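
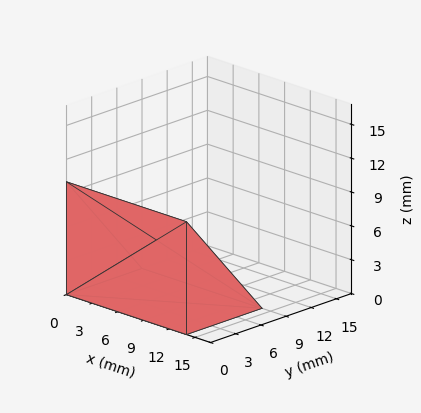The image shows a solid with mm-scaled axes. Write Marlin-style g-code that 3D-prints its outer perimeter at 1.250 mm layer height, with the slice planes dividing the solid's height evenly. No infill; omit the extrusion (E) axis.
Reading the render: the shape is a wedge (ramp): 14 × 9 mm base, rising to 10 mm along the y=0 edge and sloping linearly to z=0 at y=9 (dimensions read to the nearest mm from the axis ticks). For the g-code, the solid's height is divided into equal slices at the stated Δz and each level perimeter traced with G1 moves after a G0 lift.

; perimeter-only toolpath
G21 ; units = mm
G90 ; absolute positioning
G28 ; home
; layer 1
G0 Z1.250
G0 X0.000 Y0.000
G1 X14.000 Y0.000
G1 X14.000 Y7.875
G1 X0.000 Y7.875
G1 X0.000 Y0.000
; layer 2
G0 Z2.500
G0 X0.000 Y0.000
G1 X14.000 Y0.000
G1 X14.000 Y6.750
G1 X0.000 Y6.750
G1 X0.000 Y0.000
; layer 3
G0 Z3.750
G0 X0.000 Y0.000
G1 X14.000 Y0.000
G1 X14.000 Y5.625
G1 X0.000 Y5.625
G1 X0.000 Y0.000
; layer 4
G0 Z5.000
G0 X0.000 Y0.000
G1 X14.000 Y0.000
G1 X14.000 Y4.500
G1 X0.000 Y4.500
G1 X0.000 Y0.000
; layer 5
G0 Z6.250
G0 X0.000 Y0.000
G1 X14.000 Y0.000
G1 X14.000 Y3.375
G1 X0.000 Y3.375
G1 X0.000 Y0.000
; layer 6
G0 Z7.500
G0 X0.000 Y0.000
G1 X14.000 Y0.000
G1 X14.000 Y2.250
G1 X0.000 Y2.250
G1 X0.000 Y0.000
; layer 7
G0 Z8.750
G0 X0.000 Y0.000
G1 X14.000 Y0.000
G1 X14.000 Y1.125
G1 X0.000 Y1.125
G1 X0.000 Y0.000
M2 ; end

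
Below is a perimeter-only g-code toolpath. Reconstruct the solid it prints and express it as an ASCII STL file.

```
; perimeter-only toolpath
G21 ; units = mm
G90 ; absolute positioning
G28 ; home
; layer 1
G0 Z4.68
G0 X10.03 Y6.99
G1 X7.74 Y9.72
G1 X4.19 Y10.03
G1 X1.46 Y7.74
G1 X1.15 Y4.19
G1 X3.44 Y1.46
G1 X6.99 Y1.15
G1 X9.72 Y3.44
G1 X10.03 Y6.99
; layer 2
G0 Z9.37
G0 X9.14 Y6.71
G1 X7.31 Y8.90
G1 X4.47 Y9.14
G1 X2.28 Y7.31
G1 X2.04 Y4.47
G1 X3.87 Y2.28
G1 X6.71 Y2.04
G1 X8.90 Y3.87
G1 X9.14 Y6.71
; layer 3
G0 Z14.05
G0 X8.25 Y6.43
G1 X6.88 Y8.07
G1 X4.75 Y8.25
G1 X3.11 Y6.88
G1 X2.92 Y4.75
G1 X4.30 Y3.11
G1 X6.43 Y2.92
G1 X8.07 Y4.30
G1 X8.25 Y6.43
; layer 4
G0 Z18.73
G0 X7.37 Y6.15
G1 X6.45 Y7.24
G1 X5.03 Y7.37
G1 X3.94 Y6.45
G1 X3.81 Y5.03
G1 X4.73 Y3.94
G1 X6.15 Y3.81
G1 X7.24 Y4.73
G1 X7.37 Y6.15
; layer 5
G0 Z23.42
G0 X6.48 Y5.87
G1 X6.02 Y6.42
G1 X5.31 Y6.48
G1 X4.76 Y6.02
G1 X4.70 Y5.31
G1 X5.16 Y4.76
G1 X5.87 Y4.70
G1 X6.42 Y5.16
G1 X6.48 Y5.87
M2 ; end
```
solid part
  facet normal 0.0000 0.0000 -1.0000
    outer loop
      vertex 3.91 10.92 0.00
      vertex 8.17 10.55 0.00
      vertex 10.92 7.27 0.00
    endloop
  endfacet
  facet normal 0.0000 0.0000 -1.0000
    outer loop
      vertex 0.63 8.17 0.00
      vertex 3.91 10.92 0.00
      vertex 10.92 7.27 0.00
    endloop
  endfacet
  facet normal 0.0000 0.0000 -1.0000
    outer loop
      vertex 0.26 3.91 0.00
      vertex 0.63 8.17 0.00
      vertex 10.92 7.27 0.00
    endloop
  endfacet
  facet normal 0.0000 0.0000 -1.0000
    outer loop
      vertex 3.01 0.63 0.00
      vertex 0.26 3.91 0.00
      vertex 10.92 7.27 0.00
    endloop
  endfacet
  facet normal 0.0000 0.0000 -1.0000
    outer loop
      vertex 7.27 0.26 0.00
      vertex 3.01 0.63 0.00
      vertex 10.92 7.27 0.00
    endloop
  endfacet
  facet normal 0.0000 0.0000 -1.0000
    outer loop
      vertex 10.55 3.01 0.00
      vertex 7.27 0.26 0.00
      vertex 10.92 7.27 0.00
    endloop
  endfacet
  facet normal 0.7537 0.6319 0.1807
    outer loop
      vertex 10.92 7.27 0.00
      vertex 8.17 10.55 0.00
      vertex 5.59 5.59 28.10
    endloop
  endfacet
  facet normal 0.0851 0.9798 0.1808
    outer loop
      vertex 8.17 10.55 0.00
      vertex 3.91 10.92 0.00
      vertex 5.59 5.59 28.10
    endloop
  endfacet
  facet normal -0.6319 0.7537 0.1807
    outer loop
      vertex 3.91 10.92 0.00
      vertex 0.63 8.17 0.00
      vertex 5.59 5.59 28.10
    endloop
  endfacet
  facet normal -0.9798 0.0851 0.1808
    outer loop
      vertex 0.63 8.17 0.00
      vertex 0.26 3.91 0.00
      vertex 5.59 5.59 28.10
    endloop
  endfacet
  facet normal -0.7537 -0.6319 0.1807
    outer loop
      vertex 0.26 3.91 0.00
      vertex 3.01 0.63 0.00
      vertex 5.59 5.59 28.10
    endloop
  endfacet
  facet normal -0.0851 -0.9798 0.1808
    outer loop
      vertex 3.01 0.63 0.00
      vertex 7.27 0.26 0.00
      vertex 5.59 5.59 28.10
    endloop
  endfacet
  facet normal 0.6319 -0.7537 0.1807
    outer loop
      vertex 7.27 0.26 0.00
      vertex 10.55 3.01 0.00
      vertex 5.59 5.59 28.10
    endloop
  endfacet
  facet normal 0.9798 -0.0851 0.1808
    outer loop
      vertex 10.55 3.01 0.00
      vertex 10.92 7.27 0.00
      vertex 5.59 5.59 28.10
    endloop
  endfacet
endsolid part

The G0 Z moves step by Δz≈4.68 mm. The G1 loops shrink linearly with z, so the solid tapers from its base footprint up to z≈28.1. Closing with a flat bottom cap and the tapered top and triangulating gives 14 facets — a regular 8-sided pyramid, base circumscribed radius ≈ 5.59 mm, apex at z ≈ 28.1 mm.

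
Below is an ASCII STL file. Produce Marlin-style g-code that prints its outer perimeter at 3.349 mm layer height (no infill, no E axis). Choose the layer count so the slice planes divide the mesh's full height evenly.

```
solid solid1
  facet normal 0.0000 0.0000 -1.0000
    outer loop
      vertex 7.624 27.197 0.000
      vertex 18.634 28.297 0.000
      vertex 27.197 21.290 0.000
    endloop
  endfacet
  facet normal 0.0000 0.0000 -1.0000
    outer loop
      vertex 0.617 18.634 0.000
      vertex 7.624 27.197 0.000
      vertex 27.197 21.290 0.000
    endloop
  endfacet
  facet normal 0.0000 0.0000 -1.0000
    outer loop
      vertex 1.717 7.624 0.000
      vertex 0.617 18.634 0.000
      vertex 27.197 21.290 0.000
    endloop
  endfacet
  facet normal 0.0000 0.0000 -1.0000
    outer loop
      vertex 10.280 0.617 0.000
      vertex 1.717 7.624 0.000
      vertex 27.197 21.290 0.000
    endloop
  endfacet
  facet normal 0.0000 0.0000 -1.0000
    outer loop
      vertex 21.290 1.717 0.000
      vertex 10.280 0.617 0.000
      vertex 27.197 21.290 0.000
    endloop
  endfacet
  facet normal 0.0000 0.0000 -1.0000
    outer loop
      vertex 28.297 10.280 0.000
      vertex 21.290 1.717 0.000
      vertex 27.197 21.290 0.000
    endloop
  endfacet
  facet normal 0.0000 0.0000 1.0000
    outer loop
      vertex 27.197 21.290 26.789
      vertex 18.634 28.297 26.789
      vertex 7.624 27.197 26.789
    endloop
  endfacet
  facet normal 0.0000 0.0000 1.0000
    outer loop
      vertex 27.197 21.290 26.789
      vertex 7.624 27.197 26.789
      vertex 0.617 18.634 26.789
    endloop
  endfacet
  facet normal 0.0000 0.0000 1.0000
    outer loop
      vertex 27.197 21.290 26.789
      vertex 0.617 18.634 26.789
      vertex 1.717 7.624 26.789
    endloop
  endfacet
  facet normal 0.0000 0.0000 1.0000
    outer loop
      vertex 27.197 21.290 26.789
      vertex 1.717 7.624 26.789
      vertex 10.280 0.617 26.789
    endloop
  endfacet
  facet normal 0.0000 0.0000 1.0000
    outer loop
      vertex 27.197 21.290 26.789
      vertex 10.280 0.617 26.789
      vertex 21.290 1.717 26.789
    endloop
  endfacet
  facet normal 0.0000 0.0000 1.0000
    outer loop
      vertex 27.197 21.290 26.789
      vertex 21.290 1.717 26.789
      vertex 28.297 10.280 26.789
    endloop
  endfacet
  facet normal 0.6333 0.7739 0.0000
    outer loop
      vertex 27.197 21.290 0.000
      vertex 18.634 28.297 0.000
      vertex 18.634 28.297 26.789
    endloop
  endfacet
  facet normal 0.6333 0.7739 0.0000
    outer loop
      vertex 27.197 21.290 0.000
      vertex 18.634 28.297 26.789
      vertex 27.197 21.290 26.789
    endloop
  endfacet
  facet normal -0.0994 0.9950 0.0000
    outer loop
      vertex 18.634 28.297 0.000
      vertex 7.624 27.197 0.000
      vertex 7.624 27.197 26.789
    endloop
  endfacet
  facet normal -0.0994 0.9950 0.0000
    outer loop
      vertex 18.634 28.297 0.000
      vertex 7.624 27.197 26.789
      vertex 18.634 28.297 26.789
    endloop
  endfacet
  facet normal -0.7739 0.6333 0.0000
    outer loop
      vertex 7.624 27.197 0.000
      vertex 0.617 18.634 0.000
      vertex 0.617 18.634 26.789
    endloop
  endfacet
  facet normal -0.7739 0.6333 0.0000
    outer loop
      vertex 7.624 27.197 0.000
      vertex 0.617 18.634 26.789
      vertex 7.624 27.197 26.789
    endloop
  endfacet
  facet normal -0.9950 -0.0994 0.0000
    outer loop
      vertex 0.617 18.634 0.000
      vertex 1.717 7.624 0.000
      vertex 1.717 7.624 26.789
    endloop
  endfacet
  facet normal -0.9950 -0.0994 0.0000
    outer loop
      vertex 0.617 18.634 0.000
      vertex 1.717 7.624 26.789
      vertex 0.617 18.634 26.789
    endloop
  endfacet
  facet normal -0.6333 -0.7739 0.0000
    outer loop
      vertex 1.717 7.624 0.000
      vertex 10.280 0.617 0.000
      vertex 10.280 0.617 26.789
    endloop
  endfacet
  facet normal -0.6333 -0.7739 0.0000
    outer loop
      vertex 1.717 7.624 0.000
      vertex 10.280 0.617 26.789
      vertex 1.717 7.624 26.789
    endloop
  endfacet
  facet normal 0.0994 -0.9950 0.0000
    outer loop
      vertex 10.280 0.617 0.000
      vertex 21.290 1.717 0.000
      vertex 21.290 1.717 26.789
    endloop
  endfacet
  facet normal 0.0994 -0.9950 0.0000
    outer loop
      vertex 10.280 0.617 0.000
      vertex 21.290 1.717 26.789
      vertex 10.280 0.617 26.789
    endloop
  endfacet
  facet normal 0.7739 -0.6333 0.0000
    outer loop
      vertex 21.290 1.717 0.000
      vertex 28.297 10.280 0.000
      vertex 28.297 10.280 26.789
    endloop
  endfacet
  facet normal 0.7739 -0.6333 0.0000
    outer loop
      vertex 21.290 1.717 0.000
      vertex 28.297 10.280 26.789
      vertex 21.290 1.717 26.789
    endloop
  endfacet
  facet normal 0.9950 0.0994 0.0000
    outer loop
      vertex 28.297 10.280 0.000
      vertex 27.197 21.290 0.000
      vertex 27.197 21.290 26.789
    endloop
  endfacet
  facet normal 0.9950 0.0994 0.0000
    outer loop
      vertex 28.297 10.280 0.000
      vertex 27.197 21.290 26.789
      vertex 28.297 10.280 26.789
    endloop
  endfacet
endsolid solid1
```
; perimeter-only toolpath
G21 ; units = mm
G90 ; absolute positioning
G28 ; home
; layer 1
G0 Z3.349
G0 X27.197 Y21.290
G1 X18.634 Y28.297
G1 X7.624 Y27.197
G1 X0.617 Y18.634
G1 X1.717 Y7.624
G1 X10.280 Y0.617
G1 X21.290 Y1.717
G1 X28.297 Y10.280
G1 X27.197 Y21.290
; layer 2
G0 Z6.697
G0 X27.197 Y21.290
G1 X18.634 Y28.297
G1 X7.624 Y27.197
G1 X0.617 Y18.634
G1 X1.717 Y7.624
G1 X10.280 Y0.617
G1 X21.290 Y1.717
G1 X28.297 Y10.280
G1 X27.197 Y21.290
; layer 3
G0 Z10.046
G0 X27.197 Y21.290
G1 X18.634 Y28.297
G1 X7.624 Y27.197
G1 X0.617 Y18.634
G1 X1.717 Y7.624
G1 X10.280 Y0.617
G1 X21.290 Y1.717
G1 X28.297 Y10.280
G1 X27.197 Y21.290
; layer 4
G0 Z13.395
G0 X27.197 Y21.290
G1 X18.634 Y28.297
G1 X7.624 Y27.197
G1 X0.617 Y18.634
G1 X1.717 Y7.624
G1 X10.280 Y0.617
G1 X21.290 Y1.717
G1 X28.297 Y10.280
G1 X27.197 Y21.290
; layer 5
G0 Z16.743
G0 X27.197 Y21.290
G1 X18.634 Y28.297
G1 X7.624 Y27.197
G1 X0.617 Y18.634
G1 X1.717 Y7.624
G1 X10.280 Y0.617
G1 X21.290 Y1.717
G1 X28.297 Y10.280
G1 X27.197 Y21.290
; layer 6
G0 Z20.092
G0 X27.197 Y21.290
G1 X18.634 Y28.297
G1 X7.624 Y27.197
G1 X0.617 Y18.634
G1 X1.717 Y7.624
G1 X10.280 Y0.617
G1 X21.290 Y1.717
G1 X28.297 Y10.280
G1 X27.197 Y21.290
; layer 7
G0 Z23.440
G0 X27.197 Y21.290
G1 X18.634 Y28.297
G1 X7.624 Y27.197
G1 X0.617 Y18.634
G1 X1.717 Y7.624
G1 X10.280 Y0.617
G1 X21.290 Y1.717
G1 X28.297 Y10.280
G1 X27.197 Y21.290
; layer 8
G0 Z26.789
G0 X27.197 Y21.290
G1 X18.634 Y28.297
G1 X7.624 Y27.197
G1 X0.617 Y18.634
G1 X1.717 Y7.624
G1 X10.280 Y0.617
G1 X21.290 Y1.717
G1 X28.297 Y10.280
G1 X27.197 Y21.290
M2 ; end

The solid is a regular 8-sided prism (a cylinder approximated with 8 flat sides), circumscribed radius ≈ 14.5 mm, height ≈ 26.8 mm. Slicing at Δz = 3.349 mm — 8 equal slices spanning the solid's height, so layer i sits at z = i·h/8 — gives 8 non-empty perimeters. Each is a 8-segment closed polygon; G0 lifts to the layer z and rapids to the start vertex, then G1 traces the edges.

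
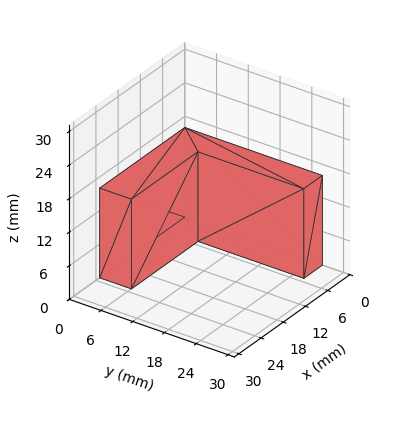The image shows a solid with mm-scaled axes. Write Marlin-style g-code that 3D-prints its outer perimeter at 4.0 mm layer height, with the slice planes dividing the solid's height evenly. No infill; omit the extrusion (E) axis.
Reading the render: the shape is an L-shaped prism: outer 23 × 26 mm, arm thicknesses ≈ 6 mm (horizontal) and 5 mm (vertical), extruded 16 mm in z (dimensions read to the nearest mm from the axis ticks). For the g-code, the solid's height is divided into equal slices at the stated Δz and each level perimeter traced with G1 moves after a G0 lift.

; perimeter-only toolpath
G21 ; units = mm
G90 ; absolute positioning
G28 ; home
; layer 1
G0 Z4.0
G0 X0.0 Y0.0
G1 X23.0 Y0.0
G1 X23.0 Y6.0
G1 X5.0 Y6.0
G1 X5.0 Y26.0
G1 X0.0 Y26.0
G1 X0.0 Y0.0
; layer 2
G0 Z8.0
G0 X0.0 Y0.0
G1 X23.0 Y0.0
G1 X23.0 Y6.0
G1 X5.0 Y6.0
G1 X5.0 Y26.0
G1 X0.0 Y26.0
G1 X0.0 Y0.0
; layer 3
G0 Z12.0
G0 X0.0 Y0.0
G1 X23.0 Y0.0
G1 X23.0 Y6.0
G1 X5.0 Y6.0
G1 X5.0 Y26.0
G1 X0.0 Y26.0
G1 X0.0 Y0.0
; layer 4
G0 Z16.0
G0 X0.0 Y0.0
G1 X23.0 Y0.0
G1 X23.0 Y6.0
G1 X5.0 Y6.0
G1 X5.0 Y26.0
G1 X0.0 Y26.0
G1 X0.0 Y0.0
M2 ; end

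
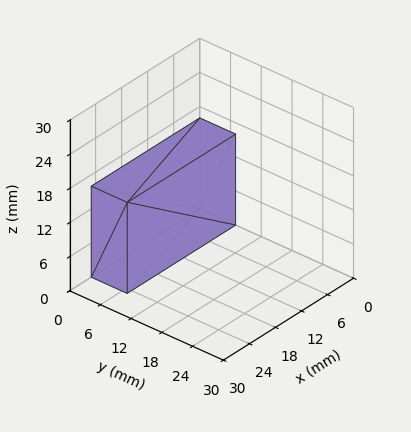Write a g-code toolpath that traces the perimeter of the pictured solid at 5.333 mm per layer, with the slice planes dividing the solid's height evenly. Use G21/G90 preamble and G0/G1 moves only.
Reading the render: the shape is a rectangular box, roughly 25 × 7 mm footprint and 16 mm tall (dimensions read to the nearest mm from the axis ticks). For the g-code, the solid's height is divided into equal slices at the stated Δz and each level perimeter traced with G1 moves after a G0 lift.

; perimeter-only toolpath
G21 ; units = mm
G90 ; absolute positioning
G28 ; home
; layer 1
G0 Z5.333
G0 X0.000 Y0.000
G1 X25.000 Y0.000
G1 X25.000 Y7.000
G1 X0.000 Y7.000
G1 X0.000 Y0.000
; layer 2
G0 Z10.667
G0 X0.000 Y0.000
G1 X25.000 Y0.000
G1 X25.000 Y7.000
G1 X0.000 Y7.000
G1 X0.000 Y0.000
; layer 3
G0 Z16.000
G0 X0.000 Y0.000
G1 X25.000 Y0.000
G1 X25.000 Y7.000
G1 X0.000 Y7.000
G1 X0.000 Y0.000
M2 ; end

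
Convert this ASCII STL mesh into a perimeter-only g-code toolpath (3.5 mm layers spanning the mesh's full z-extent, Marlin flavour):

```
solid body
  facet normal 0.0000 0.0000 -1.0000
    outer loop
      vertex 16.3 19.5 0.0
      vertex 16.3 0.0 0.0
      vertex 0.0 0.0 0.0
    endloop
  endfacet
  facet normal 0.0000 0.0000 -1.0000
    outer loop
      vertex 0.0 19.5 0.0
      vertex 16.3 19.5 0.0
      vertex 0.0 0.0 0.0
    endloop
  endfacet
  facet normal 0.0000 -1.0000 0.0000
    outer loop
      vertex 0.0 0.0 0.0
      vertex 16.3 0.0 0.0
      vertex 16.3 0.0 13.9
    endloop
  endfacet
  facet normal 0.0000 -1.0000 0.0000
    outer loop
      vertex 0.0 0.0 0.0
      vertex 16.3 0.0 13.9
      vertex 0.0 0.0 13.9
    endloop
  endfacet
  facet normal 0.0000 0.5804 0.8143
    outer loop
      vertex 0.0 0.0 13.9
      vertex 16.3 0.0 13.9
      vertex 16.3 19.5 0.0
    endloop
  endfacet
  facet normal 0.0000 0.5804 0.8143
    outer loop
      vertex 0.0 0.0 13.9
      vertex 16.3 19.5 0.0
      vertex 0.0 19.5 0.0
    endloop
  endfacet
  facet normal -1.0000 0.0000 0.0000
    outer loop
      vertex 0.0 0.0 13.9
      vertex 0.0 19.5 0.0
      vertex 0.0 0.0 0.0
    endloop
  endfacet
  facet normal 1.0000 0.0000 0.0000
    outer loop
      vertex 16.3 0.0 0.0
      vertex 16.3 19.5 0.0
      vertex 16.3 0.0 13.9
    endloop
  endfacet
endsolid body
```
; perimeter-only toolpath
G21 ; units = mm
G90 ; absolute positioning
G28 ; home
; layer 1
G0 Z3.5
G0 X0.0 Y0.0
G1 X16.3 Y0.0
G1 X16.3 Y14.6
G1 X0.0 Y14.6
G1 X0.0 Y0.0
; layer 2
G0 Z7.0
G0 X0.0 Y0.0
G1 X16.3 Y0.0
G1 X16.3 Y9.8
G1 X0.0 Y9.8
G1 X0.0 Y0.0
; layer 3
G0 Z10.4
G0 X0.0 Y0.0
G1 X16.3 Y0.0
G1 X16.3 Y4.9
G1 X0.0 Y4.9
G1 X0.0 Y0.0
M2 ; end

The solid is a wedge (ramp): 16.3 × 19.5 mm base, rising to 13.9 mm along the y=0 edge and sloping linearly to z=0 at y=19.5. Slicing at Δz = 3.5 mm — 4 equal slices spanning the solid's height, so layer i sits at z = i·h/4 — gives 3 non-empty perimeters. Each is a 4-segment closed polygon; G0 lifts to the layer z and rapids to the start vertex, then G1 traces the edges. The cross-section shrinks linearly with z (the slice at the apex is degenerate and omitted).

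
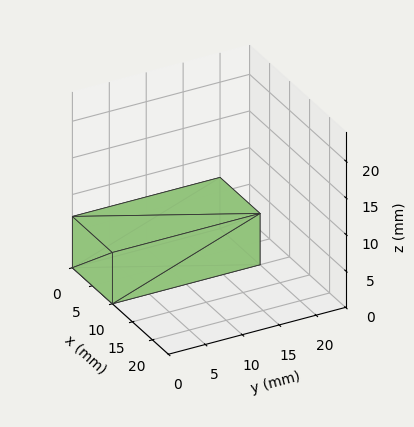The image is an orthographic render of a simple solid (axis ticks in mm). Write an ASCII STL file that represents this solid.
Reading the render: the shape is a rectangular box, roughly 10 × 20 mm footprint and 7 mm tall (dimensions read to the nearest mm from the axis ticks). For the STL, each face is triangulated and given an outward normal.

solid part
  facet normal 0.0000 0.0000 -1.0000
    outer loop
      vertex 10.00 20.00 0.00
      vertex 10.00 0.00 0.00
      vertex 0.00 0.00 0.00
    endloop
  endfacet
  facet normal 0.0000 0.0000 -1.0000
    outer loop
      vertex 0.00 20.00 0.00
      vertex 10.00 20.00 0.00
      vertex 0.00 0.00 0.00
    endloop
  endfacet
  facet normal 0.0000 0.0000 1.0000
    outer loop
      vertex 0.00 0.00 7.00
      vertex 10.00 0.00 7.00
      vertex 10.00 20.00 7.00
    endloop
  endfacet
  facet normal 0.0000 0.0000 1.0000
    outer loop
      vertex 0.00 0.00 7.00
      vertex 10.00 20.00 7.00
      vertex 0.00 20.00 7.00
    endloop
  endfacet
  facet normal 0.0000 -1.0000 0.0000
    outer loop
      vertex 0.00 0.00 0.00
      vertex 10.00 0.00 0.00
      vertex 10.00 0.00 7.00
    endloop
  endfacet
  facet normal 0.0000 -1.0000 0.0000
    outer loop
      vertex 0.00 0.00 0.00
      vertex 10.00 0.00 7.00
      vertex 0.00 0.00 7.00
    endloop
  endfacet
  facet normal 0.0000 1.0000 0.0000
    outer loop
      vertex 10.00 20.00 7.00
      vertex 10.00 20.00 0.00
      vertex 0.00 20.00 0.00
    endloop
  endfacet
  facet normal 0.0000 1.0000 0.0000
    outer loop
      vertex 0.00 20.00 7.00
      vertex 10.00 20.00 7.00
      vertex 0.00 20.00 0.00
    endloop
  endfacet
  facet normal -1.0000 0.0000 0.0000
    outer loop
      vertex 0.00 20.00 7.00
      vertex 0.00 20.00 0.00
      vertex 0.00 0.00 0.00
    endloop
  endfacet
  facet normal -1.0000 0.0000 0.0000
    outer loop
      vertex 0.00 0.00 7.00
      vertex 0.00 20.00 7.00
      vertex 0.00 0.00 0.00
    endloop
  endfacet
  facet normal 1.0000 0.0000 0.0000
    outer loop
      vertex 10.00 0.00 0.00
      vertex 10.00 20.00 0.00
      vertex 10.00 20.00 7.00
    endloop
  endfacet
  facet normal 1.0000 0.0000 0.0000
    outer loop
      vertex 10.00 0.00 0.00
      vertex 10.00 20.00 7.00
      vertex 10.00 0.00 7.00
    endloop
  endfacet
endsolid part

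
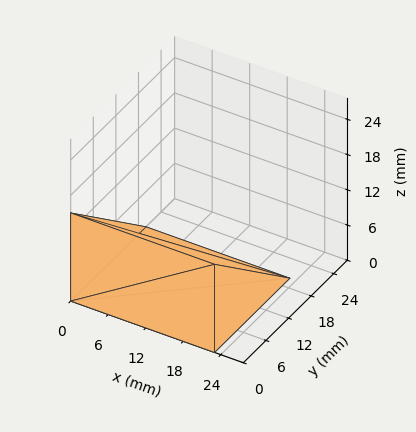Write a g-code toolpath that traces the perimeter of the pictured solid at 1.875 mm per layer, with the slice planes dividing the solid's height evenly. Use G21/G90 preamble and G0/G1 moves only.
Reading the render: the shape is a wedge (ramp): 23 × 20 mm base, rising to 15 mm along the y=0 edge and sloping linearly to z=0 at y=20 (dimensions read to the nearest mm from the axis ticks). For the g-code, the solid's height is divided into equal slices at the stated Δz and each level perimeter traced with G1 moves after a G0 lift.

; perimeter-only toolpath
G21 ; units = mm
G90 ; absolute positioning
G28 ; home
; layer 1
G0 Z1.875
G0 X0.000 Y0.000
G1 X23.000 Y0.000
G1 X23.000 Y17.500
G1 X0.000 Y17.500
G1 X0.000 Y0.000
; layer 2
G0 Z3.750
G0 X0.000 Y0.000
G1 X23.000 Y0.000
G1 X23.000 Y15.000
G1 X0.000 Y15.000
G1 X0.000 Y0.000
; layer 3
G0 Z5.625
G0 X0.000 Y0.000
G1 X23.000 Y0.000
G1 X23.000 Y12.500
G1 X0.000 Y12.500
G1 X0.000 Y0.000
; layer 4
G0 Z7.500
G0 X0.000 Y0.000
G1 X23.000 Y0.000
G1 X23.000 Y10.000
G1 X0.000 Y10.000
G1 X0.000 Y0.000
; layer 5
G0 Z9.375
G0 X0.000 Y0.000
G1 X23.000 Y0.000
G1 X23.000 Y7.500
G1 X0.000 Y7.500
G1 X0.000 Y0.000
; layer 6
G0 Z11.250
G0 X0.000 Y0.000
G1 X23.000 Y0.000
G1 X23.000 Y5.000
G1 X0.000 Y5.000
G1 X0.000 Y0.000
; layer 7
G0 Z13.125
G0 X0.000 Y0.000
G1 X23.000 Y0.000
G1 X23.000 Y2.500
G1 X0.000 Y2.500
G1 X0.000 Y0.000
M2 ; end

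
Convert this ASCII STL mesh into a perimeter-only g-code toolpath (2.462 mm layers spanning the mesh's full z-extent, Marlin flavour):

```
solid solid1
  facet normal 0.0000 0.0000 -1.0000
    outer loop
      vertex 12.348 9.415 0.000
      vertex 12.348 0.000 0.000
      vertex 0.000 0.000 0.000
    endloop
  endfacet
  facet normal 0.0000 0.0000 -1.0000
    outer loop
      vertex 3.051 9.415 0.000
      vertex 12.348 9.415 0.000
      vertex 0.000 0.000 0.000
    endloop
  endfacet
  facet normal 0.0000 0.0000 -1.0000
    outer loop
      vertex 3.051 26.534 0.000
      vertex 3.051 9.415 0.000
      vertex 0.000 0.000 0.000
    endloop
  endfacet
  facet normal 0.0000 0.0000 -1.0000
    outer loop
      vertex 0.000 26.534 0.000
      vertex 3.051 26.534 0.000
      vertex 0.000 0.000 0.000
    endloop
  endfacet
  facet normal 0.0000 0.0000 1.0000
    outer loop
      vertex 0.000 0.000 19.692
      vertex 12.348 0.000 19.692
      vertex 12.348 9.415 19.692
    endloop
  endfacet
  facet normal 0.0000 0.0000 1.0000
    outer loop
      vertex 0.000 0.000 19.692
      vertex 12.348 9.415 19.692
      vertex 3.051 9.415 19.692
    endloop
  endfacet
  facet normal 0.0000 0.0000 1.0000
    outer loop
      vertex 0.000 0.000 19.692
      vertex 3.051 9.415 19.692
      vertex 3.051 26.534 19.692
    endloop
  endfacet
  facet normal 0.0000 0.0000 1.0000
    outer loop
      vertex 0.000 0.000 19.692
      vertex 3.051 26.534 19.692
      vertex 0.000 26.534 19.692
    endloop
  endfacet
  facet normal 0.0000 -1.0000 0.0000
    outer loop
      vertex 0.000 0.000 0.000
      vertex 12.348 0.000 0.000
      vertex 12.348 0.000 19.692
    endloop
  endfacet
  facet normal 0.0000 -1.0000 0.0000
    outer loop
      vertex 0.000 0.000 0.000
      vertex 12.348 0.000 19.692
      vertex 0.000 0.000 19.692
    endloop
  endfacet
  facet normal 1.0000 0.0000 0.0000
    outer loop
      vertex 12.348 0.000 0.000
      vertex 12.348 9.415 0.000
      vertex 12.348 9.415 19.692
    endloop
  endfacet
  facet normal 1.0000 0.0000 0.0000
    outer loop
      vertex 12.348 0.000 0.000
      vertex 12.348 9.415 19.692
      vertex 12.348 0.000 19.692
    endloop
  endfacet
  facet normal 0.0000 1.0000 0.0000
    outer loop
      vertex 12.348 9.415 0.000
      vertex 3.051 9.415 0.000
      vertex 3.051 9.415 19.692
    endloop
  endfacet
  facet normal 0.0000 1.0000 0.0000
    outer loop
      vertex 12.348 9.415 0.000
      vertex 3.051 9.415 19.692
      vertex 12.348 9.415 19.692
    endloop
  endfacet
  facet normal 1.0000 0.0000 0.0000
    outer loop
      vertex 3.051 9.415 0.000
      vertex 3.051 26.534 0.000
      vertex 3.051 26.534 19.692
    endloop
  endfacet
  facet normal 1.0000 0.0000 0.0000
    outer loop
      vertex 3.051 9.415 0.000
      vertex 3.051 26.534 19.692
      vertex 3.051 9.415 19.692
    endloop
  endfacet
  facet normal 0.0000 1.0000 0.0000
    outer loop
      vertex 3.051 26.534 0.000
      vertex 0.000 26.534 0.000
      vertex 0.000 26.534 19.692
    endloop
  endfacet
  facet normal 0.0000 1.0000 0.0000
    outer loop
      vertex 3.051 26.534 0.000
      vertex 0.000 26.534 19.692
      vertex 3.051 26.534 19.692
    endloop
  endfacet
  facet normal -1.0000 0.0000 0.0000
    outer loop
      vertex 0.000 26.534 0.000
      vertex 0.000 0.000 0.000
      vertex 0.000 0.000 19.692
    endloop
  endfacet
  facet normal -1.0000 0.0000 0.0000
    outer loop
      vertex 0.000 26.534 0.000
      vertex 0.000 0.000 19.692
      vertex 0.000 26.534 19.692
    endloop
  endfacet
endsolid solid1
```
; perimeter-only toolpath
G21 ; units = mm
G90 ; absolute positioning
G28 ; home
; layer 1
G0 Z2.462
G0 X0.000 Y0.000
G1 X12.348 Y0.000
G1 X12.348 Y9.415
G1 X3.051 Y9.415
G1 X3.051 Y26.534
G1 X0.000 Y26.534
G1 X0.000 Y0.000
; layer 2
G0 Z4.923
G0 X0.000 Y0.000
G1 X12.348 Y0.000
G1 X12.348 Y9.415
G1 X3.051 Y9.415
G1 X3.051 Y26.534
G1 X0.000 Y26.534
G1 X0.000 Y0.000
; layer 3
G0 Z7.385
G0 X0.000 Y0.000
G1 X12.348 Y0.000
G1 X12.348 Y9.415
G1 X3.051 Y9.415
G1 X3.051 Y26.534
G1 X0.000 Y26.534
G1 X0.000 Y0.000
; layer 4
G0 Z9.846
G0 X0.000 Y0.000
G1 X12.348 Y0.000
G1 X12.348 Y9.415
G1 X3.051 Y9.415
G1 X3.051 Y26.534
G1 X0.000 Y26.534
G1 X0.000 Y0.000
; layer 5
G0 Z12.308
G0 X0.000 Y0.000
G1 X12.348 Y0.000
G1 X12.348 Y9.415
G1 X3.051 Y9.415
G1 X3.051 Y26.534
G1 X0.000 Y26.534
G1 X0.000 Y0.000
; layer 6
G0 Z14.769
G0 X0.000 Y0.000
G1 X12.348 Y0.000
G1 X12.348 Y9.415
G1 X3.051 Y9.415
G1 X3.051 Y26.534
G1 X0.000 Y26.534
G1 X0.000 Y0.000
; layer 7
G0 Z17.230
G0 X0.000 Y0.000
G1 X12.348 Y0.000
G1 X12.348 Y9.415
G1 X3.051 Y9.415
G1 X3.051 Y26.534
G1 X0.000 Y26.534
G1 X0.000 Y0.000
; layer 8
G0 Z19.692
G0 X0.000 Y0.000
G1 X12.348 Y0.000
G1 X12.348 Y9.415
G1 X3.051 Y9.415
G1 X3.051 Y26.534
G1 X0.000 Y26.534
G1 X0.000 Y0.000
M2 ; end

The solid is an L-shaped prism: outer 12.3 × 26.5 mm, arm thicknesses ≈ 9.41 mm (horizontal) and 3.05 mm (vertical), extruded 19.7 mm in z. Slicing at Δz = 2.462 mm — 8 equal slices spanning the solid's height, so layer i sits at z = i·h/8 — gives 8 non-empty perimeters. Each is a 6-segment closed polygon; G0 lifts to the layer z and rapids to the start vertex, then G1 traces the edges.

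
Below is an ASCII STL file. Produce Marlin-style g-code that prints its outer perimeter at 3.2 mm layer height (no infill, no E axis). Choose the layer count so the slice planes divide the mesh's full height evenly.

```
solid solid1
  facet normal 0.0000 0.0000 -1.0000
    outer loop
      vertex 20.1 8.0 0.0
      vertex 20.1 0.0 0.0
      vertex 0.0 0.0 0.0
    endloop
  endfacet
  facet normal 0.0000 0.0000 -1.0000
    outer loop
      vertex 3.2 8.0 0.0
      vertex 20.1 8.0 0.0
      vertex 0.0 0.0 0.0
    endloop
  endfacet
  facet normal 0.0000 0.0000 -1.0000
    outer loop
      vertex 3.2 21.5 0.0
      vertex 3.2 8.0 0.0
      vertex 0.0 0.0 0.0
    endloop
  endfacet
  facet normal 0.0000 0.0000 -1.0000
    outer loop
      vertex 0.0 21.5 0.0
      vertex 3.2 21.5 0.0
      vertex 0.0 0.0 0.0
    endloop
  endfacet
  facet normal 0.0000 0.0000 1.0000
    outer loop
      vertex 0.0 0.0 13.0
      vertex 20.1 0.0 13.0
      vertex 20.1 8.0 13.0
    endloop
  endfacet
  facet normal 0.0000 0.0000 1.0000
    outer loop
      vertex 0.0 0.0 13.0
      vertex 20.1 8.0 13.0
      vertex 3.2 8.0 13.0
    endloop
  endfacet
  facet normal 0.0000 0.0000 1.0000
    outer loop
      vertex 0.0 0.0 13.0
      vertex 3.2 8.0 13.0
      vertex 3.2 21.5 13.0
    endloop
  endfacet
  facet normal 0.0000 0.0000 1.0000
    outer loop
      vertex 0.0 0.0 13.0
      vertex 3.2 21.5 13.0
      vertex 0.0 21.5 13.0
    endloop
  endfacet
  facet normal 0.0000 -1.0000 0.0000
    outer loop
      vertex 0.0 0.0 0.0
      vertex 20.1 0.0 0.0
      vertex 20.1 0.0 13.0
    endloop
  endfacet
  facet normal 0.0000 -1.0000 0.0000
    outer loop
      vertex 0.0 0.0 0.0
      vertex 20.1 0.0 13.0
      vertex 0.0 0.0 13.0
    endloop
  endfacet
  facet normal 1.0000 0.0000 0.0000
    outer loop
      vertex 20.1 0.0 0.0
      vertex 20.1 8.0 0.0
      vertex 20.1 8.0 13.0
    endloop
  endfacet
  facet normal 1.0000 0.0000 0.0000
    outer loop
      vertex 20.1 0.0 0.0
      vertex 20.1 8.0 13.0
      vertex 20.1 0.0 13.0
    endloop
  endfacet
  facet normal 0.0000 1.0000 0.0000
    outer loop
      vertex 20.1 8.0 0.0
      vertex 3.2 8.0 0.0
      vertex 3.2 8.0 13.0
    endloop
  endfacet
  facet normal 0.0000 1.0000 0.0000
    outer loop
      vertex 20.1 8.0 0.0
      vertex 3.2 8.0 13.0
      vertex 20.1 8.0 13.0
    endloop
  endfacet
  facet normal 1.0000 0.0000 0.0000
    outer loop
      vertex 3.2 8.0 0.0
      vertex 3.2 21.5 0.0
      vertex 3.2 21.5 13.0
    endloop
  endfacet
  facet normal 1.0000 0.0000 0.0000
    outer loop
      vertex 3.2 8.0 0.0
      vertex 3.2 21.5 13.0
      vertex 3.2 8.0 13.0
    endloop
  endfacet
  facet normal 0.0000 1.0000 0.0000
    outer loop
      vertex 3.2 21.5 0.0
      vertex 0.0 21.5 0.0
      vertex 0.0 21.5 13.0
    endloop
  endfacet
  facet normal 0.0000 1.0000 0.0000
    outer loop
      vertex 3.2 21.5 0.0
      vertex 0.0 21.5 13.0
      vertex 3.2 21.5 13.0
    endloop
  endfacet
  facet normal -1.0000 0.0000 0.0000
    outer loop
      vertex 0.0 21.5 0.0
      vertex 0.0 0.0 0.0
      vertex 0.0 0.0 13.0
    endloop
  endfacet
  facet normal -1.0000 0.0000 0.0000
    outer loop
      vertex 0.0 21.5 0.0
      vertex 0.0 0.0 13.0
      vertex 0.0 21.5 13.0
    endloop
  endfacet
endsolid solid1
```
; perimeter-only toolpath
G21 ; units = mm
G90 ; absolute positioning
G28 ; home
; layer 1
G0 Z3.2
G0 X0.0 Y0.0
G1 X20.1 Y0.0
G1 X20.1 Y8.0
G1 X3.2 Y8.0
G1 X3.2 Y21.5
G1 X0.0 Y21.5
G1 X0.0 Y0.0
; layer 2
G0 Z6.5
G0 X0.0 Y0.0
G1 X20.1 Y0.0
G1 X20.1 Y8.0
G1 X3.2 Y8.0
G1 X3.2 Y21.5
G1 X0.0 Y21.5
G1 X0.0 Y0.0
; layer 3
G0 Z9.8
G0 X0.0 Y0.0
G1 X20.1 Y0.0
G1 X20.1 Y8.0
G1 X3.2 Y8.0
G1 X3.2 Y21.5
G1 X0.0 Y21.5
G1 X0.0 Y0.0
; layer 4
G0 Z13.0
G0 X0.0 Y0.0
G1 X20.1 Y0.0
G1 X20.1 Y8.0
G1 X3.2 Y8.0
G1 X3.2 Y21.5
G1 X0.0 Y21.5
G1 X0.0 Y0.0
M2 ; end

The solid is an L-shaped prism: outer 20.1 × 21.5 mm, arm thicknesses ≈ 8 mm (horizontal) and 3.2 mm (vertical), extruded 13 mm in z. Slicing at Δz = 3.2 mm — 4 equal slices spanning the solid's height, so layer i sits at z = i·h/4 — gives 4 non-empty perimeters. Each is a 6-segment closed polygon; G0 lifts to the layer z and rapids to the start vertex, then G1 traces the edges.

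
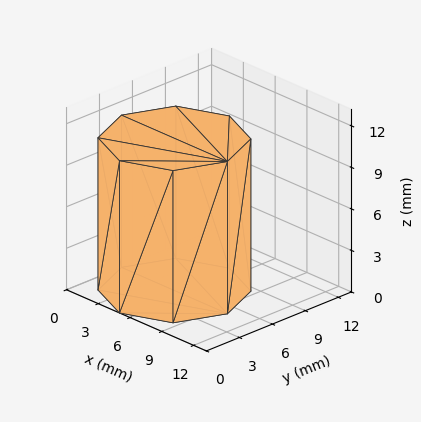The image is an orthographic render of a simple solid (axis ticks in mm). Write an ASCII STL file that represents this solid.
Reading the render: the shape is a regular 8-sided prism (a cylinder approximated with 8 flat sides), circumscribed radius ≈ 5 mm, height ≈ 11 mm (dimensions read to the nearest mm from the axis ticks). For the STL, each face is triangulated and given an outward normal.

solid part
  facet normal 0.0000 0.0000 -1.0000
    outer loop
      vertex 5.00 10.00 0.00
      vertex 8.54 8.54 0.00
      vertex 10.00 5.00 0.00
    endloop
  endfacet
  facet normal 0.0000 0.0000 -1.0000
    outer loop
      vertex 1.46 8.54 0.00
      vertex 5.00 10.00 0.00
      vertex 10.00 5.00 0.00
    endloop
  endfacet
  facet normal 0.0000 0.0000 -1.0000
    outer loop
      vertex 0.00 5.00 0.00
      vertex 1.46 8.54 0.00
      vertex 10.00 5.00 0.00
    endloop
  endfacet
  facet normal 0.0000 0.0000 -1.0000
    outer loop
      vertex 1.46 1.46 0.00
      vertex 0.00 5.00 0.00
      vertex 10.00 5.00 0.00
    endloop
  endfacet
  facet normal 0.0000 0.0000 -1.0000
    outer loop
      vertex 5.00 0.00 0.00
      vertex 1.46 1.46 0.00
      vertex 10.00 5.00 0.00
    endloop
  endfacet
  facet normal 0.0000 0.0000 -1.0000
    outer loop
      vertex 8.54 1.46 0.00
      vertex 5.00 0.00 0.00
      vertex 10.00 5.00 0.00
    endloop
  endfacet
  facet normal 0.0000 0.0000 1.0000
    outer loop
      vertex 10.00 5.00 11.00
      vertex 8.54 8.54 11.00
      vertex 5.00 10.00 11.00
    endloop
  endfacet
  facet normal 0.0000 0.0000 1.0000
    outer loop
      vertex 10.00 5.00 11.00
      vertex 5.00 10.00 11.00
      vertex 1.46 8.54 11.00
    endloop
  endfacet
  facet normal 0.0000 0.0000 1.0000
    outer loop
      vertex 10.00 5.00 11.00
      vertex 1.46 8.54 11.00
      vertex 0.00 5.00 11.00
    endloop
  endfacet
  facet normal 0.0000 0.0000 1.0000
    outer loop
      vertex 10.00 5.00 11.00
      vertex 0.00 5.00 11.00
      vertex 1.46 1.46 11.00
    endloop
  endfacet
  facet normal 0.0000 0.0000 1.0000
    outer loop
      vertex 10.00 5.00 11.00
      vertex 1.46 1.46 11.00
      vertex 5.00 0.00 11.00
    endloop
  endfacet
  facet normal 0.0000 0.0000 1.0000
    outer loop
      vertex 10.00 5.00 11.00
      vertex 5.00 0.00 11.00
      vertex 8.54 1.46 11.00
    endloop
  endfacet
  facet normal 0.9245 0.3813 0.0000
    outer loop
      vertex 10.00 5.00 0.00
      vertex 8.54 8.54 0.00
      vertex 8.54 8.54 11.00
    endloop
  endfacet
  facet normal 0.9245 0.3813 0.0000
    outer loop
      vertex 10.00 5.00 0.00
      vertex 8.54 8.54 11.00
      vertex 10.00 5.00 11.00
    endloop
  endfacet
  facet normal 0.3813 0.9245 0.0000
    outer loop
      vertex 8.54 8.54 0.00
      vertex 5.00 10.00 0.00
      vertex 5.00 10.00 11.00
    endloop
  endfacet
  facet normal 0.3813 0.9245 0.0000
    outer loop
      vertex 8.54 8.54 0.00
      vertex 5.00 10.00 11.00
      vertex 8.54 8.54 11.00
    endloop
  endfacet
  facet normal -0.3813 0.9245 0.0000
    outer loop
      vertex 5.00 10.00 0.00
      vertex 1.46 8.54 0.00
      vertex 1.46 8.54 11.00
    endloop
  endfacet
  facet normal -0.3813 0.9245 0.0000
    outer loop
      vertex 5.00 10.00 0.00
      vertex 1.46 8.54 11.00
      vertex 5.00 10.00 11.00
    endloop
  endfacet
  facet normal -0.9245 0.3813 0.0000
    outer loop
      vertex 1.46 8.54 0.00
      vertex 0.00 5.00 0.00
      vertex 0.00 5.00 11.00
    endloop
  endfacet
  facet normal -0.9245 0.3813 0.0000
    outer loop
      vertex 1.46 8.54 0.00
      vertex 0.00 5.00 11.00
      vertex 1.46 8.54 11.00
    endloop
  endfacet
  facet normal -0.9245 -0.3813 0.0000
    outer loop
      vertex 0.00 5.00 0.00
      vertex 1.46 1.46 0.00
      vertex 1.46 1.46 11.00
    endloop
  endfacet
  facet normal -0.9245 -0.3813 0.0000
    outer loop
      vertex 0.00 5.00 0.00
      vertex 1.46 1.46 11.00
      vertex 0.00 5.00 11.00
    endloop
  endfacet
  facet normal -0.3813 -0.9245 0.0000
    outer loop
      vertex 1.46 1.46 0.00
      vertex 5.00 0.00 0.00
      vertex 5.00 0.00 11.00
    endloop
  endfacet
  facet normal -0.3813 -0.9245 0.0000
    outer loop
      vertex 1.46 1.46 0.00
      vertex 5.00 0.00 11.00
      vertex 1.46 1.46 11.00
    endloop
  endfacet
  facet normal 0.3813 -0.9245 0.0000
    outer loop
      vertex 5.00 0.00 0.00
      vertex 8.54 1.46 0.00
      vertex 8.54 1.46 11.00
    endloop
  endfacet
  facet normal 0.3813 -0.9245 0.0000
    outer loop
      vertex 5.00 0.00 0.00
      vertex 8.54 1.46 11.00
      vertex 5.00 0.00 11.00
    endloop
  endfacet
  facet normal 0.9245 -0.3813 0.0000
    outer loop
      vertex 8.54 1.46 0.00
      vertex 10.00 5.00 0.00
      vertex 10.00 5.00 11.00
    endloop
  endfacet
  facet normal 0.9245 -0.3813 0.0000
    outer loop
      vertex 8.54 1.46 0.00
      vertex 10.00 5.00 11.00
      vertex 8.54 1.46 11.00
    endloop
  endfacet
endsolid part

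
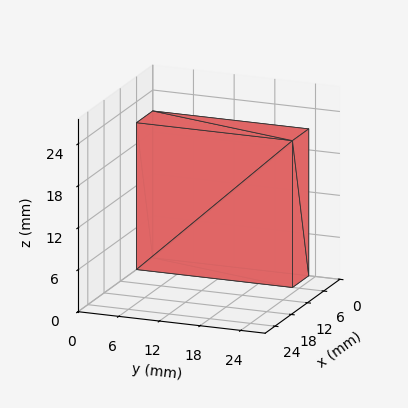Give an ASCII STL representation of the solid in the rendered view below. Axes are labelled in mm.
Reading the render: the shape is a rectangular box, roughly 6 × 23 mm footprint and 21 mm tall (dimensions read to the nearest mm from the axis ticks). For the STL, each face is triangulated and given an outward normal.

solid part
  facet normal 0.0000 0.0000 -1.0000
    outer loop
      vertex 6.0 23.0 0.0
      vertex 6.0 0.0 0.0
      vertex 0.0 0.0 0.0
    endloop
  endfacet
  facet normal 0.0000 0.0000 -1.0000
    outer loop
      vertex 0.0 23.0 0.0
      vertex 6.0 23.0 0.0
      vertex 0.0 0.0 0.0
    endloop
  endfacet
  facet normal 0.0000 0.0000 1.0000
    outer loop
      vertex 0.0 0.0 21.0
      vertex 6.0 0.0 21.0
      vertex 6.0 23.0 21.0
    endloop
  endfacet
  facet normal 0.0000 0.0000 1.0000
    outer loop
      vertex 0.0 0.0 21.0
      vertex 6.0 23.0 21.0
      vertex 0.0 23.0 21.0
    endloop
  endfacet
  facet normal 0.0000 -1.0000 0.0000
    outer loop
      vertex 0.0 0.0 0.0
      vertex 6.0 0.0 0.0
      vertex 6.0 0.0 21.0
    endloop
  endfacet
  facet normal 0.0000 -1.0000 0.0000
    outer loop
      vertex 0.0 0.0 0.0
      vertex 6.0 0.0 21.0
      vertex 0.0 0.0 21.0
    endloop
  endfacet
  facet normal 0.0000 1.0000 0.0000
    outer loop
      vertex 6.0 23.0 21.0
      vertex 6.0 23.0 0.0
      vertex 0.0 23.0 0.0
    endloop
  endfacet
  facet normal 0.0000 1.0000 0.0000
    outer loop
      vertex 0.0 23.0 21.0
      vertex 6.0 23.0 21.0
      vertex 0.0 23.0 0.0
    endloop
  endfacet
  facet normal -1.0000 0.0000 0.0000
    outer loop
      vertex 0.0 23.0 21.0
      vertex 0.0 23.0 0.0
      vertex 0.0 0.0 0.0
    endloop
  endfacet
  facet normal -1.0000 0.0000 0.0000
    outer loop
      vertex 0.0 0.0 21.0
      vertex 0.0 23.0 21.0
      vertex 0.0 0.0 0.0
    endloop
  endfacet
  facet normal 1.0000 0.0000 0.0000
    outer loop
      vertex 6.0 0.0 0.0
      vertex 6.0 23.0 0.0
      vertex 6.0 23.0 21.0
    endloop
  endfacet
  facet normal 1.0000 0.0000 0.0000
    outer loop
      vertex 6.0 0.0 0.0
      vertex 6.0 23.0 21.0
      vertex 6.0 0.0 21.0
    endloop
  endfacet
endsolid part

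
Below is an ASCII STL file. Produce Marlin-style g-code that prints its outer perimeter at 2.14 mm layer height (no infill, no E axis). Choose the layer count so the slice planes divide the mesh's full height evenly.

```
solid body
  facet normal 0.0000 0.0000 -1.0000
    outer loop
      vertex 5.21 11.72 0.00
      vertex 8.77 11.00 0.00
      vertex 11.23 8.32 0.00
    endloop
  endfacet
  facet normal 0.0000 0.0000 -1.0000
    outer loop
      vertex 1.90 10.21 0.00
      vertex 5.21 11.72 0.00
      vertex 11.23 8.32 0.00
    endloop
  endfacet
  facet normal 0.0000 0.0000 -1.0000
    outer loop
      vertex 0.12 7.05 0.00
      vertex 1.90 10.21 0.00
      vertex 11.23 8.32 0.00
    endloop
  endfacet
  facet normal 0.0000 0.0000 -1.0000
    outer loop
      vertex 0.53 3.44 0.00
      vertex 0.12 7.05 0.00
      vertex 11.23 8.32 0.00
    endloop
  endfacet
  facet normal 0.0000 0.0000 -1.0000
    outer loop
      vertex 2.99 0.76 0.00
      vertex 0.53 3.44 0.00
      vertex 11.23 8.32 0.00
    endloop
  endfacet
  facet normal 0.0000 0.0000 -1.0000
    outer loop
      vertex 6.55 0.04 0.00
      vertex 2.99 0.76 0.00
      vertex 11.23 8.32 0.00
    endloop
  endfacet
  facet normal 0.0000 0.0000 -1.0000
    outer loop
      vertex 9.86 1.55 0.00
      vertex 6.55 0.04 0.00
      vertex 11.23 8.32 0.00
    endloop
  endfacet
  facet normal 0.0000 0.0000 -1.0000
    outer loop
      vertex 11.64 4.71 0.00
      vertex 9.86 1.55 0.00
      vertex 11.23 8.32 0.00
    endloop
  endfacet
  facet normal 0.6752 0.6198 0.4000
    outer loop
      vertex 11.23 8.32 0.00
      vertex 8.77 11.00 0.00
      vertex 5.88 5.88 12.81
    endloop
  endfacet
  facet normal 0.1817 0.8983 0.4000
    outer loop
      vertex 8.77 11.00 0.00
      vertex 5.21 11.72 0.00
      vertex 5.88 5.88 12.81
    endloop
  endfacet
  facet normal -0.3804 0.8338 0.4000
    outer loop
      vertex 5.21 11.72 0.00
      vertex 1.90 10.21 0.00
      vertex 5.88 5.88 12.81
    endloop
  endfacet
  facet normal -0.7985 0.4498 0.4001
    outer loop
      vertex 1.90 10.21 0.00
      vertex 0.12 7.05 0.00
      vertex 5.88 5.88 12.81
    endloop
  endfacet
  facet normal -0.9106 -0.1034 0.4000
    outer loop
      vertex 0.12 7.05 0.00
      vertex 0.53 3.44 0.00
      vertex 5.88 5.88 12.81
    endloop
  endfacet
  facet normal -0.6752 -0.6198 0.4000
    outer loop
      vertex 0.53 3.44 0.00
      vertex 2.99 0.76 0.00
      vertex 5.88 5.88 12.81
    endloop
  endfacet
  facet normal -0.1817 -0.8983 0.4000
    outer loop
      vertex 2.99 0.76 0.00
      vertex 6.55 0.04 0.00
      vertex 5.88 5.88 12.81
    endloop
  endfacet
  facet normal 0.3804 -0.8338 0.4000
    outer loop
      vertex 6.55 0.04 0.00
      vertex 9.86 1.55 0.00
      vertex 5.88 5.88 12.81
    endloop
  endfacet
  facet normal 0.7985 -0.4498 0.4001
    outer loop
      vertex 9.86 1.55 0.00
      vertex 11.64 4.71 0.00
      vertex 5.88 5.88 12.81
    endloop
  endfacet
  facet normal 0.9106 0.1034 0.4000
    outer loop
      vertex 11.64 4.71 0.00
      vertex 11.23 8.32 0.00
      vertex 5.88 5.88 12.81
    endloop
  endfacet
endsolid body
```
; perimeter-only toolpath
G21 ; units = mm
G90 ; absolute positioning
G28 ; home
; layer 1
G0 Z2.14
G0 X10.34 Y7.91
G1 X8.29 Y10.15
G1 X5.32 Y10.75
G1 X2.56 Y9.49
G1 X1.08 Y6.85
G1 X1.42 Y3.85
G1 X3.47 Y1.61
G1 X6.44 Y1.01
G1 X9.20 Y2.27
G1 X10.68 Y4.91
G1 X10.34 Y7.91
; layer 2
G0 Z4.27
G0 X9.45 Y7.51
G1 X7.81 Y9.29
G1 X5.43 Y9.77
G1 X3.23 Y8.77
G1 X2.04 Y6.66
G1 X2.31 Y4.25
G1 X3.95 Y2.47
G1 X6.33 Y1.99
G1 X8.53 Y2.99
G1 X9.72 Y5.10
G1 X9.45 Y7.51
; layer 3
G0 Z6.41
G0 X8.55 Y7.10
G1 X7.32 Y8.44
G1 X5.54 Y8.80
G1 X3.89 Y8.04
G1 X3.00 Y6.46
G1 X3.21 Y4.66
G1 X4.44 Y3.32
G1 X6.21 Y2.96
G1 X7.87 Y3.72
G1 X8.76 Y5.29
G1 X8.55 Y7.10
; layer 4
G0 Z8.54
G0 X7.66 Y6.69
G1 X6.84 Y7.59
G1 X5.66 Y7.83
G1 X4.55 Y7.32
G1 X3.96 Y6.27
G1 X4.10 Y5.07
G1 X4.92 Y4.17
G1 X6.10 Y3.93
G1 X7.21 Y4.44
G1 X7.80 Y5.49
G1 X7.66 Y6.69
; layer 5
G0 Z10.68
G0 X6.77 Y6.29
G1 X6.36 Y6.73
G1 X5.77 Y6.85
G1 X5.22 Y6.60
G1 X4.92 Y6.08
G1 X4.99 Y5.47
G1 X5.40 Y5.03
G1 X5.99 Y4.91
G1 X6.54 Y5.16
G1 X6.84 Y5.69
G1 X6.77 Y6.29
M2 ; end

The solid is a regular 10-sided pyramid, base circumscribed radius ≈ 5.88 mm, apex at z ≈ 12.8 mm. Slicing at Δz = 2.14 mm — 6 equal slices spanning the solid's height, so layer i sits at z = i·h/6 — gives 5 non-empty perimeters. Each is a 10-segment closed polygon; G0 lifts to the layer z and rapids to the start vertex, then G1 traces the edges. The cross-section shrinks linearly with z (the slice at the apex is degenerate and omitted).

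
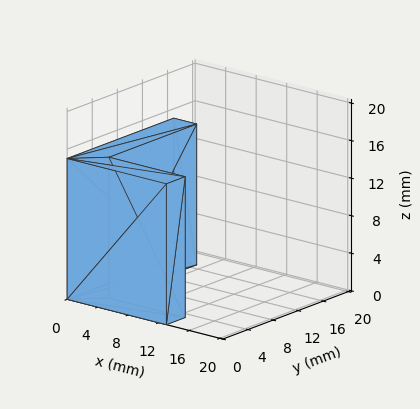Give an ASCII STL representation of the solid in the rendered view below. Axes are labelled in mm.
Reading the render: the shape is an L-shaped prism: outer 13 × 17 mm, arm thicknesses ≈ 3 mm (horizontal) and 3 mm (vertical), extruded 15 mm in z (dimensions read to the nearest mm from the axis ticks). For the STL, each face is triangulated and given an outward normal.

solid part
  facet normal 0.0000 0.0000 -1.0000
    outer loop
      vertex 13.00 3.00 0.00
      vertex 13.00 0.00 0.00
      vertex 0.00 0.00 0.00
    endloop
  endfacet
  facet normal 0.0000 0.0000 -1.0000
    outer loop
      vertex 3.00 3.00 0.00
      vertex 13.00 3.00 0.00
      vertex 0.00 0.00 0.00
    endloop
  endfacet
  facet normal 0.0000 0.0000 -1.0000
    outer loop
      vertex 3.00 17.00 0.00
      vertex 3.00 3.00 0.00
      vertex 0.00 0.00 0.00
    endloop
  endfacet
  facet normal 0.0000 0.0000 -1.0000
    outer loop
      vertex 0.00 17.00 0.00
      vertex 3.00 17.00 0.00
      vertex 0.00 0.00 0.00
    endloop
  endfacet
  facet normal 0.0000 0.0000 1.0000
    outer loop
      vertex 0.00 0.00 15.00
      vertex 13.00 0.00 15.00
      vertex 13.00 3.00 15.00
    endloop
  endfacet
  facet normal 0.0000 0.0000 1.0000
    outer loop
      vertex 0.00 0.00 15.00
      vertex 13.00 3.00 15.00
      vertex 3.00 3.00 15.00
    endloop
  endfacet
  facet normal 0.0000 0.0000 1.0000
    outer loop
      vertex 0.00 0.00 15.00
      vertex 3.00 3.00 15.00
      vertex 3.00 17.00 15.00
    endloop
  endfacet
  facet normal 0.0000 0.0000 1.0000
    outer loop
      vertex 0.00 0.00 15.00
      vertex 3.00 17.00 15.00
      vertex 0.00 17.00 15.00
    endloop
  endfacet
  facet normal 0.0000 -1.0000 0.0000
    outer loop
      vertex 0.00 0.00 0.00
      vertex 13.00 0.00 0.00
      vertex 13.00 0.00 15.00
    endloop
  endfacet
  facet normal 0.0000 -1.0000 0.0000
    outer loop
      vertex 0.00 0.00 0.00
      vertex 13.00 0.00 15.00
      vertex 0.00 0.00 15.00
    endloop
  endfacet
  facet normal 1.0000 0.0000 0.0000
    outer loop
      vertex 13.00 0.00 0.00
      vertex 13.00 3.00 0.00
      vertex 13.00 3.00 15.00
    endloop
  endfacet
  facet normal 1.0000 0.0000 0.0000
    outer loop
      vertex 13.00 0.00 0.00
      vertex 13.00 3.00 15.00
      vertex 13.00 0.00 15.00
    endloop
  endfacet
  facet normal 0.0000 1.0000 0.0000
    outer loop
      vertex 13.00 3.00 0.00
      vertex 3.00 3.00 0.00
      vertex 3.00 3.00 15.00
    endloop
  endfacet
  facet normal 0.0000 1.0000 0.0000
    outer loop
      vertex 13.00 3.00 0.00
      vertex 3.00 3.00 15.00
      vertex 13.00 3.00 15.00
    endloop
  endfacet
  facet normal 1.0000 0.0000 0.0000
    outer loop
      vertex 3.00 3.00 0.00
      vertex 3.00 17.00 0.00
      vertex 3.00 17.00 15.00
    endloop
  endfacet
  facet normal 1.0000 0.0000 0.0000
    outer loop
      vertex 3.00 3.00 0.00
      vertex 3.00 17.00 15.00
      vertex 3.00 3.00 15.00
    endloop
  endfacet
  facet normal 0.0000 1.0000 0.0000
    outer loop
      vertex 3.00 17.00 0.00
      vertex 0.00 17.00 0.00
      vertex 0.00 17.00 15.00
    endloop
  endfacet
  facet normal 0.0000 1.0000 0.0000
    outer loop
      vertex 3.00 17.00 0.00
      vertex 0.00 17.00 15.00
      vertex 3.00 17.00 15.00
    endloop
  endfacet
  facet normal -1.0000 0.0000 0.0000
    outer loop
      vertex 0.00 17.00 0.00
      vertex 0.00 0.00 0.00
      vertex 0.00 0.00 15.00
    endloop
  endfacet
  facet normal -1.0000 0.0000 0.0000
    outer loop
      vertex 0.00 17.00 0.00
      vertex 0.00 0.00 15.00
      vertex 0.00 17.00 15.00
    endloop
  endfacet
endsolid part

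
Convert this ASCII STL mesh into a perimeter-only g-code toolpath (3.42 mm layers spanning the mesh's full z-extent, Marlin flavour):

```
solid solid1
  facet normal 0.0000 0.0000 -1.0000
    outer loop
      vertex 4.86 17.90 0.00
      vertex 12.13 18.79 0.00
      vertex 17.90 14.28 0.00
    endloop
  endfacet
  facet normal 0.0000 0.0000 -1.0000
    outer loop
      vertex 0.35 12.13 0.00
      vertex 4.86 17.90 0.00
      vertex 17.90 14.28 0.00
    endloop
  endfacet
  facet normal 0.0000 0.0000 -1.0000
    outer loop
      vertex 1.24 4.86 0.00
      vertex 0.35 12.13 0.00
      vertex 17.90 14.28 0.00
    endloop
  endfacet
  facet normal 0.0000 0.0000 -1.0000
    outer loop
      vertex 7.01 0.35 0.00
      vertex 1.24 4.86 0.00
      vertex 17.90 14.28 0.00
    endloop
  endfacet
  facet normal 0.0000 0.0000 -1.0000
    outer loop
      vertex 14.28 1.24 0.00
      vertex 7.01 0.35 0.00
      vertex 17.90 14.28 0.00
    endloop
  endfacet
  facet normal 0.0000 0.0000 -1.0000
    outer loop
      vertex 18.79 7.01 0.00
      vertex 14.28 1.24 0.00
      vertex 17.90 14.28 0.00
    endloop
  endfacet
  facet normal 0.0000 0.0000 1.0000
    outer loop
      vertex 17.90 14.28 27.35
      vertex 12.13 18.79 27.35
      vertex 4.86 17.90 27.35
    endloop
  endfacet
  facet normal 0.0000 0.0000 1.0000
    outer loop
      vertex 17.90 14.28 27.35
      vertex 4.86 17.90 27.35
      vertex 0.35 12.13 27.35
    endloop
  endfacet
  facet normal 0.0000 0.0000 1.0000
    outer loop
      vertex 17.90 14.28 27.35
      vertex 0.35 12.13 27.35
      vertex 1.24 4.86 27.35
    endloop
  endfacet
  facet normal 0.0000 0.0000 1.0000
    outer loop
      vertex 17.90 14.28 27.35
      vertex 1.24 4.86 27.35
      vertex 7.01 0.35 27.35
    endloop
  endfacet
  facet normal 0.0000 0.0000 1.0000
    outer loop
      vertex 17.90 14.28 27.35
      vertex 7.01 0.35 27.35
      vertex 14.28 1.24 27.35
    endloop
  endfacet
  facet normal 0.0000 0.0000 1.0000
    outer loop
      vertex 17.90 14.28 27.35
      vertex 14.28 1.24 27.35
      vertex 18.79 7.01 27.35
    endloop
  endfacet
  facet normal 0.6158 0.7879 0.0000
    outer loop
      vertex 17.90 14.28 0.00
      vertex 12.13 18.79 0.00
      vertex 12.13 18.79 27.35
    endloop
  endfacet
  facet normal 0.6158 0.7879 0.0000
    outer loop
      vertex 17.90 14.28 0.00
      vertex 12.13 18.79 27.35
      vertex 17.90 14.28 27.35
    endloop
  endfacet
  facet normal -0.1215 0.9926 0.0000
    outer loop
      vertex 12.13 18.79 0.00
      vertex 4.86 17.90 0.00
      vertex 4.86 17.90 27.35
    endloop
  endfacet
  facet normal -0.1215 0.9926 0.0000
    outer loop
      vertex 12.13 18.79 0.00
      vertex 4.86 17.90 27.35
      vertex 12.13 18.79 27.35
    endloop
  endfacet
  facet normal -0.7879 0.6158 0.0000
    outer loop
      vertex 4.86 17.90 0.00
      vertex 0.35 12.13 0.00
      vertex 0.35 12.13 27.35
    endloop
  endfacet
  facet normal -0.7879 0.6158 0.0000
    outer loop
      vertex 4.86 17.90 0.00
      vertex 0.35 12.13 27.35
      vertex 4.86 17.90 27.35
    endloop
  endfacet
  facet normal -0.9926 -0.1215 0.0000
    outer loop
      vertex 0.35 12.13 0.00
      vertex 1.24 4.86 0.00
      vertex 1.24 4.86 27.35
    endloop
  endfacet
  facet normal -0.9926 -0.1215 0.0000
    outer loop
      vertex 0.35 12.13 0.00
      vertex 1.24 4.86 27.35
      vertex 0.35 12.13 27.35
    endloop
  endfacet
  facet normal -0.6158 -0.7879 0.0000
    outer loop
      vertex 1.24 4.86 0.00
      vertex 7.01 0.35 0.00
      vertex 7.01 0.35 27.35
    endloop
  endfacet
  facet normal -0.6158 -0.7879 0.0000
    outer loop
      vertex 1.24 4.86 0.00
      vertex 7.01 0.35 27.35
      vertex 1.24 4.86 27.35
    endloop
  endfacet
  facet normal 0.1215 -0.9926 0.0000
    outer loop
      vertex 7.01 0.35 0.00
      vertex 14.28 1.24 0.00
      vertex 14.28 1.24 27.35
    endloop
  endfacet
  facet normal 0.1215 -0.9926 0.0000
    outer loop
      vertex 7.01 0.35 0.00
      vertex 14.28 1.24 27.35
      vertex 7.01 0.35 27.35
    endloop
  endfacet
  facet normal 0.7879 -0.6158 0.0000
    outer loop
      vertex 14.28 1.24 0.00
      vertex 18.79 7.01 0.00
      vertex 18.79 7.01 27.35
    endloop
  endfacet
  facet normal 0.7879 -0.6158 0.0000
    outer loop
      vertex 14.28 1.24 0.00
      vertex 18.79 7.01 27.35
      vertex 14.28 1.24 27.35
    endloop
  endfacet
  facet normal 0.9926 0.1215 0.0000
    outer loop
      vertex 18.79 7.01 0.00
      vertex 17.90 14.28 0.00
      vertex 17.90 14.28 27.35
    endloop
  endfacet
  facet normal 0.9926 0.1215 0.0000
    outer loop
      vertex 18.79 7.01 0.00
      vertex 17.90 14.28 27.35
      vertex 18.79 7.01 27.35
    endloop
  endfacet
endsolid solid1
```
; perimeter-only toolpath
G21 ; units = mm
G90 ; absolute positioning
G28 ; home
; layer 1
G0 Z3.42
G0 X17.90 Y14.28
G1 X12.13 Y18.79
G1 X4.86 Y17.90
G1 X0.35 Y12.13
G1 X1.24 Y4.86
G1 X7.01 Y0.35
G1 X14.28 Y1.24
G1 X18.79 Y7.01
G1 X17.90 Y14.28
; layer 2
G0 Z6.84
G0 X17.90 Y14.28
G1 X12.13 Y18.79
G1 X4.86 Y17.90
G1 X0.35 Y12.13
G1 X1.24 Y4.86
G1 X7.01 Y0.35
G1 X14.28 Y1.24
G1 X18.79 Y7.01
G1 X17.90 Y14.28
; layer 3
G0 Z10.26
G0 X17.90 Y14.28
G1 X12.13 Y18.79
G1 X4.86 Y17.90
G1 X0.35 Y12.13
G1 X1.24 Y4.86
G1 X7.01 Y0.35
G1 X14.28 Y1.24
G1 X18.79 Y7.01
G1 X17.90 Y14.28
; layer 4
G0 Z13.68
G0 X17.90 Y14.28
G1 X12.13 Y18.79
G1 X4.86 Y17.90
G1 X0.35 Y12.13
G1 X1.24 Y4.86
G1 X7.01 Y0.35
G1 X14.28 Y1.24
G1 X18.79 Y7.01
G1 X17.90 Y14.28
; layer 5
G0 Z17.09
G0 X17.90 Y14.28
G1 X12.13 Y18.79
G1 X4.86 Y17.90
G1 X0.35 Y12.13
G1 X1.24 Y4.86
G1 X7.01 Y0.35
G1 X14.28 Y1.24
G1 X18.79 Y7.01
G1 X17.90 Y14.28
; layer 6
G0 Z20.51
G0 X17.90 Y14.28
G1 X12.13 Y18.79
G1 X4.86 Y17.90
G1 X0.35 Y12.13
G1 X1.24 Y4.86
G1 X7.01 Y0.35
G1 X14.28 Y1.24
G1 X18.79 Y7.01
G1 X17.90 Y14.28
; layer 7
G0 Z23.93
G0 X17.90 Y14.28
G1 X12.13 Y18.79
G1 X4.86 Y17.90
G1 X0.35 Y12.13
G1 X1.24 Y4.86
G1 X7.01 Y0.35
G1 X14.28 Y1.24
G1 X18.79 Y7.01
G1 X17.90 Y14.28
; layer 8
G0 Z27.35
G0 X17.90 Y14.28
G1 X12.13 Y18.79
G1 X4.86 Y17.90
G1 X0.35 Y12.13
G1 X1.24 Y4.86
G1 X7.01 Y0.35
G1 X14.28 Y1.24
G1 X18.79 Y7.01
G1 X17.90 Y14.28
M2 ; end

The solid is a regular 8-sided prism (a cylinder approximated with 8 flat sides), circumscribed radius ≈ 9.57 mm, height ≈ 27.4 mm. Slicing at Δz = 3.42 mm — 8 equal slices spanning the solid's height, so layer i sits at z = i·h/8 — gives 8 non-empty perimeters. Each is a 8-segment closed polygon; G0 lifts to the layer z and rapids to the start vertex, then G1 traces the edges.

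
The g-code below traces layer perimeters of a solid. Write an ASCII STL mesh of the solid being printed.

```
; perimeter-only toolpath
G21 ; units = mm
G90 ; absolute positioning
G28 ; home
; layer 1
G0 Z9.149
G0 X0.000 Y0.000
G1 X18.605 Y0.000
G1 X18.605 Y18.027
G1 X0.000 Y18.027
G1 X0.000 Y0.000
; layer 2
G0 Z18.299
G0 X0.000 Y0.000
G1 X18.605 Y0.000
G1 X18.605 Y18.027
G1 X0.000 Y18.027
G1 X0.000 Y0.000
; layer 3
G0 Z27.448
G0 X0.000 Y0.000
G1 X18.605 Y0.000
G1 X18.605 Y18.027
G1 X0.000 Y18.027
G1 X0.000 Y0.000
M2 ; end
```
solid part
  facet normal 0.0000 0.0000 -1.0000
    outer loop
      vertex 18.605 18.027 0.000
      vertex 18.605 0.000 0.000
      vertex 0.000 0.000 0.000
    endloop
  endfacet
  facet normal 0.0000 0.0000 -1.0000
    outer loop
      vertex 0.000 18.027 0.000
      vertex 18.605 18.027 0.000
      vertex 0.000 0.000 0.000
    endloop
  endfacet
  facet normal 0.0000 0.0000 1.0000
    outer loop
      vertex 0.000 0.000 27.448
      vertex 18.605 0.000 27.448
      vertex 18.605 18.027 27.448
    endloop
  endfacet
  facet normal 0.0000 0.0000 1.0000
    outer loop
      vertex 0.000 0.000 27.448
      vertex 18.605 18.027 27.448
      vertex 0.000 18.027 27.448
    endloop
  endfacet
  facet normal 0.0000 -1.0000 0.0000
    outer loop
      vertex 0.000 0.000 0.000
      vertex 18.605 0.000 0.000
      vertex 18.605 0.000 27.448
    endloop
  endfacet
  facet normal 0.0000 -1.0000 0.0000
    outer loop
      vertex 0.000 0.000 0.000
      vertex 18.605 0.000 27.448
      vertex 0.000 0.000 27.448
    endloop
  endfacet
  facet normal 0.0000 1.0000 0.0000
    outer loop
      vertex 18.605 18.027 27.448
      vertex 18.605 18.027 0.000
      vertex 0.000 18.027 0.000
    endloop
  endfacet
  facet normal 0.0000 1.0000 0.0000
    outer loop
      vertex 0.000 18.027 27.448
      vertex 18.605 18.027 27.448
      vertex 0.000 18.027 0.000
    endloop
  endfacet
  facet normal -1.0000 0.0000 0.0000
    outer loop
      vertex 0.000 18.027 27.448
      vertex 0.000 18.027 0.000
      vertex 0.000 0.000 0.000
    endloop
  endfacet
  facet normal -1.0000 0.0000 0.0000
    outer loop
      vertex 0.000 0.000 27.448
      vertex 0.000 18.027 27.448
      vertex 0.000 0.000 0.000
    endloop
  endfacet
  facet normal 1.0000 0.0000 0.0000
    outer loop
      vertex 18.605 0.000 0.000
      vertex 18.605 18.027 0.000
      vertex 18.605 18.027 27.448
    endloop
  endfacet
  facet normal 1.0000 0.0000 0.0000
    outer loop
      vertex 18.605 0.000 0.000
      vertex 18.605 18.027 27.448
      vertex 18.605 0.000 27.448
    endloop
  endfacet
endsolid part

The G0 Z moves step by Δz≈9.149 mm. Every layer's G1 loop is the same polygon, so the solid is a straight extrusion of it from z=0 to z≈27.4. Closing with flat bottom and top caps and triangulating gives 12 facets — a rectangular box, roughly 18.6 × 18 mm footprint and 27.4 mm tall.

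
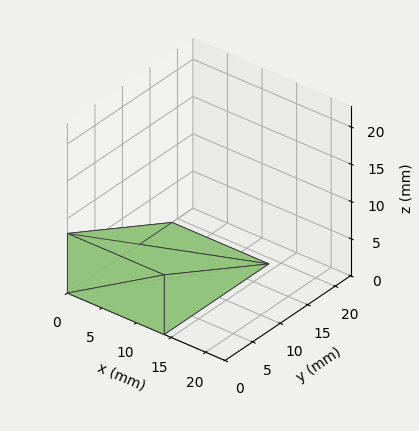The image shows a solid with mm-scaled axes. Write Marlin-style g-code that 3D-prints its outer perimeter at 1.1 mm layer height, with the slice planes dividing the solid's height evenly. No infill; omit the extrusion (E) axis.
Reading the render: the shape is a wedge (ramp): 14 × 19 mm base, rising to 8 mm along the y=0 edge and sloping linearly to z=0 at y=19 (dimensions read to the nearest mm from the axis ticks). For the g-code, the solid's height is divided into equal slices at the stated Δz and each level perimeter traced with G1 moves after a G0 lift.

; perimeter-only toolpath
G21 ; units = mm
G90 ; absolute positioning
G28 ; home
; layer 1
G0 Z1.1
G0 X0.0 Y0.0
G1 X14.0 Y0.0
G1 X14.0 Y16.3
G1 X0.0 Y16.3
G1 X0.0 Y0.0
; layer 2
G0 Z2.3
G0 X0.0 Y0.0
G1 X14.0 Y0.0
G1 X14.0 Y13.6
G1 X0.0 Y13.6
G1 X0.0 Y0.0
; layer 3
G0 Z3.4
G0 X0.0 Y0.0
G1 X14.0 Y0.0
G1 X14.0 Y10.9
G1 X0.0 Y10.9
G1 X0.0 Y0.0
; layer 4
G0 Z4.6
G0 X0.0 Y0.0
G1 X14.0 Y0.0
G1 X14.0 Y8.1
G1 X0.0 Y8.1
G1 X0.0 Y0.0
; layer 5
G0 Z5.7
G0 X0.0 Y0.0
G1 X14.0 Y0.0
G1 X14.0 Y5.4
G1 X0.0 Y5.4
G1 X0.0 Y0.0
; layer 6
G0 Z6.9
G0 X0.0 Y0.0
G1 X14.0 Y0.0
G1 X14.0 Y2.7
G1 X0.0 Y2.7
G1 X0.0 Y0.0
M2 ; end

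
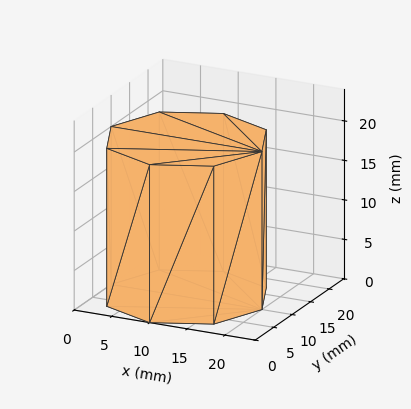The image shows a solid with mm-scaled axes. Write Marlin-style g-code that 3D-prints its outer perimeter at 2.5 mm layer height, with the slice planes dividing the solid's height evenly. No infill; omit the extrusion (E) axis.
Reading the render: the shape is a regular 8-sided prism (a cylinder approximated with 8 flat sides), circumscribed radius ≈ 10 mm, height ≈ 20 mm (dimensions read to the nearest mm from the axis ticks). For the g-code, the solid's height is divided into equal slices at the stated Δz and each level perimeter traced with G1 moves after a G0 lift.

; perimeter-only toolpath
G21 ; units = mm
G90 ; absolute positioning
G28 ; home
; layer 1
G0 Z2.5
G0 X20.0 Y10.0
G1 X17.1 Y17.1
G1 X10.0 Y20.0
G1 X2.9 Y17.1
G1 X0.0 Y10.0
G1 X2.9 Y2.9
G1 X10.0 Y0.0
G1 X17.1 Y2.9
G1 X20.0 Y10.0
; layer 2
G0 Z5.0
G0 X20.0 Y10.0
G1 X17.1 Y17.1
G1 X10.0 Y20.0
G1 X2.9 Y17.1
G1 X0.0 Y10.0
G1 X2.9 Y2.9
G1 X10.0 Y0.0
G1 X17.1 Y2.9
G1 X20.0 Y10.0
; layer 3
G0 Z7.5
G0 X20.0 Y10.0
G1 X17.1 Y17.1
G1 X10.0 Y20.0
G1 X2.9 Y17.1
G1 X0.0 Y10.0
G1 X2.9 Y2.9
G1 X10.0 Y0.0
G1 X17.1 Y2.9
G1 X20.0 Y10.0
; layer 4
G0 Z10.0
G0 X20.0 Y10.0
G1 X17.1 Y17.1
G1 X10.0 Y20.0
G1 X2.9 Y17.1
G1 X0.0 Y10.0
G1 X2.9 Y2.9
G1 X10.0 Y0.0
G1 X17.1 Y2.9
G1 X20.0 Y10.0
; layer 5
G0 Z12.5
G0 X20.0 Y10.0
G1 X17.1 Y17.1
G1 X10.0 Y20.0
G1 X2.9 Y17.1
G1 X0.0 Y10.0
G1 X2.9 Y2.9
G1 X10.0 Y0.0
G1 X17.1 Y2.9
G1 X20.0 Y10.0
; layer 6
G0 Z15.0
G0 X20.0 Y10.0
G1 X17.1 Y17.1
G1 X10.0 Y20.0
G1 X2.9 Y17.1
G1 X0.0 Y10.0
G1 X2.9 Y2.9
G1 X10.0 Y0.0
G1 X17.1 Y2.9
G1 X20.0 Y10.0
; layer 7
G0 Z17.5
G0 X20.0 Y10.0
G1 X17.1 Y17.1
G1 X10.0 Y20.0
G1 X2.9 Y17.1
G1 X0.0 Y10.0
G1 X2.9 Y2.9
G1 X10.0 Y0.0
G1 X17.1 Y2.9
G1 X20.0 Y10.0
; layer 8
G0 Z20.0
G0 X20.0 Y10.0
G1 X17.1 Y17.1
G1 X10.0 Y20.0
G1 X2.9 Y17.1
G1 X0.0 Y10.0
G1 X2.9 Y2.9
G1 X10.0 Y0.0
G1 X17.1 Y2.9
G1 X20.0 Y10.0
M2 ; end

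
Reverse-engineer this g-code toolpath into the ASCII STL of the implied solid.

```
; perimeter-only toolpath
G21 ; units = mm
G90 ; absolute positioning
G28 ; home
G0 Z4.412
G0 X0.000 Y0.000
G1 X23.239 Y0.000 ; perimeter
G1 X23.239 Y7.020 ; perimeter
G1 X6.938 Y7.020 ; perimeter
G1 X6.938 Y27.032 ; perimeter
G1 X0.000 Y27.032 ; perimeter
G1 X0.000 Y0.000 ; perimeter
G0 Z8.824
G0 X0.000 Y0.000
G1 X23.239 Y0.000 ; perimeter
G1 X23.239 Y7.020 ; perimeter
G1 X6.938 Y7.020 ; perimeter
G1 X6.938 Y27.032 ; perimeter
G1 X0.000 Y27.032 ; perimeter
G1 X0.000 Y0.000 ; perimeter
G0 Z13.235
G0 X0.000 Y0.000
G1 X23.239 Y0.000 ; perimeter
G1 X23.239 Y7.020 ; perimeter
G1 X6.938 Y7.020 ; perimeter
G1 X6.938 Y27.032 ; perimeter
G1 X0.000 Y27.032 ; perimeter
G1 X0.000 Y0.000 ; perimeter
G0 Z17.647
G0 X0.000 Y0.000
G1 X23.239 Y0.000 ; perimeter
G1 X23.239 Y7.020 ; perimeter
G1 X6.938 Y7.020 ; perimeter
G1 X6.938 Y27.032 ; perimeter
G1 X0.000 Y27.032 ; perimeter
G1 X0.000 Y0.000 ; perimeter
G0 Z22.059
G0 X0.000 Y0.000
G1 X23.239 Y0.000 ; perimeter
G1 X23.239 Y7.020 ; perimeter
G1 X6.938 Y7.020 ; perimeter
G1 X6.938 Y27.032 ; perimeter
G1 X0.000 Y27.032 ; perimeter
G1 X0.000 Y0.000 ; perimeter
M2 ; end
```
solid part
  facet normal 0.0000 0.0000 -1.0000
    outer loop
      vertex 23.239 7.020 0.000
      vertex 23.239 0.000 0.000
      vertex 0.000 0.000 0.000
    endloop
  endfacet
  facet normal 0.0000 0.0000 -1.0000
    outer loop
      vertex 6.938 7.020 0.000
      vertex 23.239 7.020 0.000
      vertex 0.000 0.000 0.000
    endloop
  endfacet
  facet normal 0.0000 0.0000 -1.0000
    outer loop
      vertex 6.938 27.032 0.000
      vertex 6.938 7.020 0.000
      vertex 0.000 0.000 0.000
    endloop
  endfacet
  facet normal 0.0000 0.0000 -1.0000
    outer loop
      vertex 0.000 27.032 0.000
      vertex 6.938 27.032 0.000
      vertex 0.000 0.000 0.000
    endloop
  endfacet
  facet normal 0.0000 0.0000 1.0000
    outer loop
      vertex 0.000 0.000 22.059
      vertex 23.239 0.000 22.059
      vertex 23.239 7.020 22.059
    endloop
  endfacet
  facet normal 0.0000 0.0000 1.0000
    outer loop
      vertex 0.000 0.000 22.059
      vertex 23.239 7.020 22.059
      vertex 6.938 7.020 22.059
    endloop
  endfacet
  facet normal 0.0000 0.0000 1.0000
    outer loop
      vertex 0.000 0.000 22.059
      vertex 6.938 7.020 22.059
      vertex 6.938 27.032 22.059
    endloop
  endfacet
  facet normal 0.0000 0.0000 1.0000
    outer loop
      vertex 0.000 0.000 22.059
      vertex 6.938 27.032 22.059
      vertex 0.000 27.032 22.059
    endloop
  endfacet
  facet normal 0.0000 -1.0000 0.0000
    outer loop
      vertex 0.000 0.000 0.000
      vertex 23.239 0.000 0.000
      vertex 23.239 0.000 22.059
    endloop
  endfacet
  facet normal 0.0000 -1.0000 0.0000
    outer loop
      vertex 0.000 0.000 0.000
      vertex 23.239 0.000 22.059
      vertex 0.000 0.000 22.059
    endloop
  endfacet
  facet normal 1.0000 0.0000 0.0000
    outer loop
      vertex 23.239 0.000 0.000
      vertex 23.239 7.020 0.000
      vertex 23.239 7.020 22.059
    endloop
  endfacet
  facet normal 1.0000 0.0000 0.0000
    outer loop
      vertex 23.239 0.000 0.000
      vertex 23.239 7.020 22.059
      vertex 23.239 0.000 22.059
    endloop
  endfacet
  facet normal 0.0000 1.0000 0.0000
    outer loop
      vertex 23.239 7.020 0.000
      vertex 6.938 7.020 0.000
      vertex 6.938 7.020 22.059
    endloop
  endfacet
  facet normal 0.0000 1.0000 0.0000
    outer loop
      vertex 23.239 7.020 0.000
      vertex 6.938 7.020 22.059
      vertex 23.239 7.020 22.059
    endloop
  endfacet
  facet normal 1.0000 0.0000 0.0000
    outer loop
      vertex 6.938 7.020 0.000
      vertex 6.938 27.032 0.000
      vertex 6.938 27.032 22.059
    endloop
  endfacet
  facet normal 1.0000 0.0000 0.0000
    outer loop
      vertex 6.938 7.020 0.000
      vertex 6.938 27.032 22.059
      vertex 6.938 7.020 22.059
    endloop
  endfacet
  facet normal 0.0000 1.0000 0.0000
    outer loop
      vertex 6.938 27.032 0.000
      vertex 0.000 27.032 0.000
      vertex 0.000 27.032 22.059
    endloop
  endfacet
  facet normal 0.0000 1.0000 0.0000
    outer loop
      vertex 6.938 27.032 0.000
      vertex 0.000 27.032 22.059
      vertex 6.938 27.032 22.059
    endloop
  endfacet
  facet normal -1.0000 0.0000 0.0000
    outer loop
      vertex 0.000 27.032 0.000
      vertex 0.000 0.000 0.000
      vertex 0.000 0.000 22.059
    endloop
  endfacet
  facet normal -1.0000 0.0000 0.0000
    outer loop
      vertex 0.000 27.032 0.000
      vertex 0.000 0.000 22.059
      vertex 0.000 27.032 22.059
    endloop
  endfacet
endsolid part

The G0 Z moves step by Δz≈4.412 mm. Every layer's G1 loop is the same polygon, so the solid is a straight extrusion of it from z=0 to z≈22.1. Closing with flat bottom and top caps and triangulating gives 20 facets — an L-shaped prism: outer 23.2 × 27 mm, arm thicknesses ≈ 7.02 mm (horizontal) and 6.94 mm (vertical), extruded 22.1 mm in z.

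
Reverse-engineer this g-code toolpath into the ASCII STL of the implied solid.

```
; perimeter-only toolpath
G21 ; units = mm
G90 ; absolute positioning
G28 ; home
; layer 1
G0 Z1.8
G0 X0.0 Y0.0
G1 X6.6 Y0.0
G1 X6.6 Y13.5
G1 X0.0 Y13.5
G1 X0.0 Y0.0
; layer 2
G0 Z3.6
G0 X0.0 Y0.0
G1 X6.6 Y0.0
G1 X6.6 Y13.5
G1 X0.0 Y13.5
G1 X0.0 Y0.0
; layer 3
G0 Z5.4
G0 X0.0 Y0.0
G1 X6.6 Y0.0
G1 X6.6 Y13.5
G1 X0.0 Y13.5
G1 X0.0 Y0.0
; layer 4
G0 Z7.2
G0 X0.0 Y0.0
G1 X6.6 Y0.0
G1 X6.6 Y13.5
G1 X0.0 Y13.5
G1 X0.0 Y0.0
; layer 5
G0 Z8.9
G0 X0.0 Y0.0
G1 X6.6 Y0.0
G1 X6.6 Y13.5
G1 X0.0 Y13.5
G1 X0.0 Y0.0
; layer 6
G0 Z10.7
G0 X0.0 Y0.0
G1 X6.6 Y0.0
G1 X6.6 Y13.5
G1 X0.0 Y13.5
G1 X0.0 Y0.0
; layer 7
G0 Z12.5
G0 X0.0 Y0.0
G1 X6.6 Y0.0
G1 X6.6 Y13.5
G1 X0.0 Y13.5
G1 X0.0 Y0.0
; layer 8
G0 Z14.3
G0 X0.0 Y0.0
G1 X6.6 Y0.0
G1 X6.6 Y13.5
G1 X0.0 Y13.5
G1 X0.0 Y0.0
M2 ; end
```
solid part
  facet normal 0.0000 0.0000 -1.0000
    outer loop
      vertex 6.6 13.5 0.0
      vertex 6.6 0.0 0.0
      vertex 0.0 0.0 0.0
    endloop
  endfacet
  facet normal 0.0000 0.0000 -1.0000
    outer loop
      vertex 0.0 13.5 0.0
      vertex 6.6 13.5 0.0
      vertex 0.0 0.0 0.0
    endloop
  endfacet
  facet normal 0.0000 0.0000 1.0000
    outer loop
      vertex 0.0 0.0 14.3
      vertex 6.6 0.0 14.3
      vertex 6.6 13.5 14.3
    endloop
  endfacet
  facet normal 0.0000 0.0000 1.0000
    outer loop
      vertex 0.0 0.0 14.3
      vertex 6.6 13.5 14.3
      vertex 0.0 13.5 14.3
    endloop
  endfacet
  facet normal 0.0000 -1.0000 0.0000
    outer loop
      vertex 0.0 0.0 0.0
      vertex 6.6 0.0 0.0
      vertex 6.6 0.0 14.3
    endloop
  endfacet
  facet normal 0.0000 -1.0000 0.0000
    outer loop
      vertex 0.0 0.0 0.0
      vertex 6.6 0.0 14.3
      vertex 0.0 0.0 14.3
    endloop
  endfacet
  facet normal 0.0000 1.0000 0.0000
    outer loop
      vertex 6.6 13.5 14.3
      vertex 6.6 13.5 0.0
      vertex 0.0 13.5 0.0
    endloop
  endfacet
  facet normal 0.0000 1.0000 0.0000
    outer loop
      vertex 0.0 13.5 14.3
      vertex 6.6 13.5 14.3
      vertex 0.0 13.5 0.0
    endloop
  endfacet
  facet normal -1.0000 0.0000 0.0000
    outer loop
      vertex 0.0 13.5 14.3
      vertex 0.0 13.5 0.0
      vertex 0.0 0.0 0.0
    endloop
  endfacet
  facet normal -1.0000 0.0000 0.0000
    outer loop
      vertex 0.0 0.0 14.3
      vertex 0.0 13.5 14.3
      vertex 0.0 0.0 0.0
    endloop
  endfacet
  facet normal 1.0000 0.0000 0.0000
    outer loop
      vertex 6.6 0.0 0.0
      vertex 6.6 13.5 0.0
      vertex 6.6 13.5 14.3
    endloop
  endfacet
  facet normal 1.0000 0.0000 0.0000
    outer loop
      vertex 6.6 0.0 0.0
      vertex 6.6 13.5 14.3
      vertex 6.6 0.0 14.3
    endloop
  endfacet
endsolid part

The G0 Z moves step by Δz≈1.8 mm. Every layer's G1 loop is the same polygon, so the solid is a straight extrusion of it from z=0 to z≈14.3. Closing with flat bottom and top caps and triangulating gives 12 facets — a rectangular box, roughly 6.6 × 13.5 mm footprint and 14.3 mm tall.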